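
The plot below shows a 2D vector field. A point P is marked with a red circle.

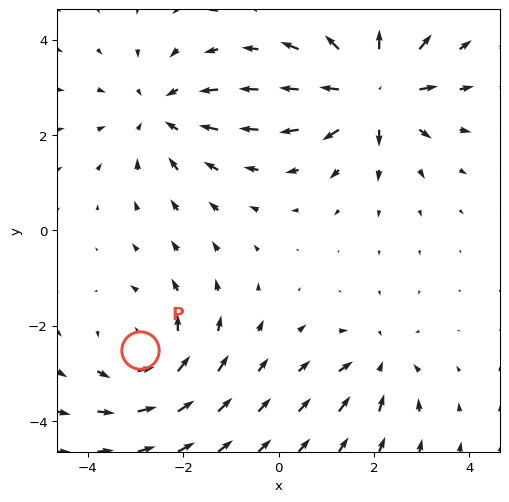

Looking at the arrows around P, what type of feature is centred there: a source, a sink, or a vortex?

vortex

At P (-2.9, -2.5) the arrows circulate counterclockwise. Divergence ≈0, curl about +4 — near-zero divergence with nonzero curl is a vortex.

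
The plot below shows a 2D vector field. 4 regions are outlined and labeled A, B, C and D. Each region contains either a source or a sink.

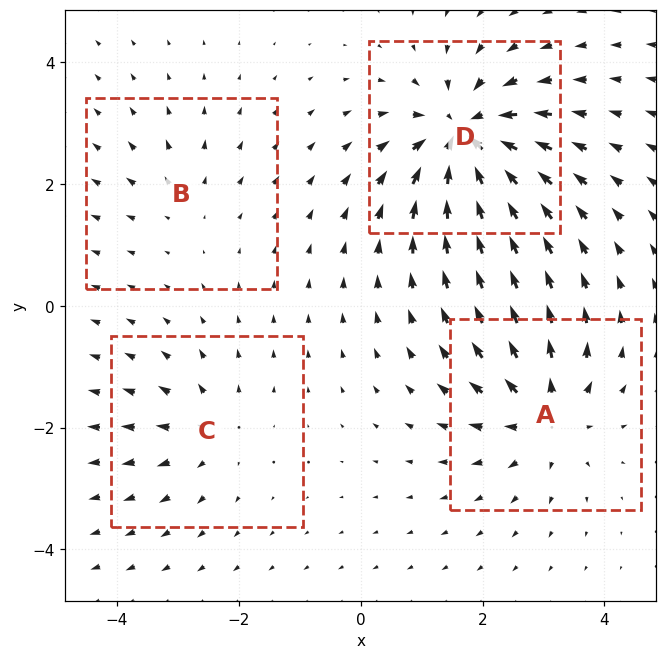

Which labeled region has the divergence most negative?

Divergence at each region's feature centre — A: about +6, B: about +2, C: about +4, D: about -8. Region D is most negative.

D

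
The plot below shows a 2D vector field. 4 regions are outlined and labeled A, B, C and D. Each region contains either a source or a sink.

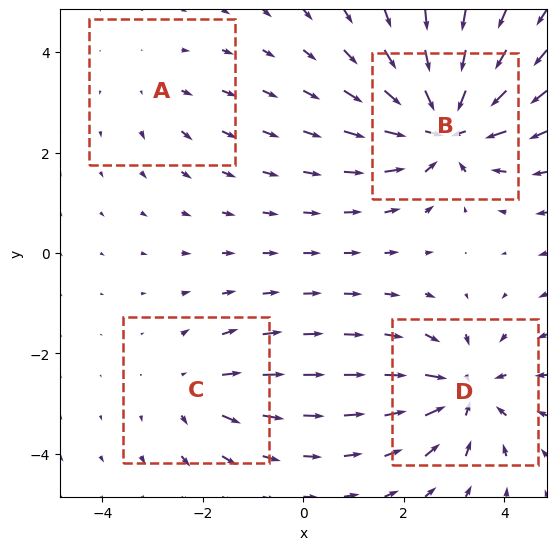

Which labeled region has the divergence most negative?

B

Divergence at each region's feature centre — A: about +2, B: about -7, C: about +3, D: about -5. Region B is most negative.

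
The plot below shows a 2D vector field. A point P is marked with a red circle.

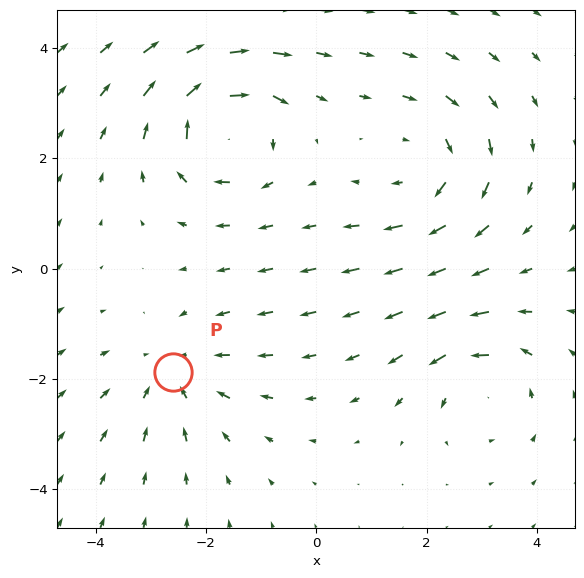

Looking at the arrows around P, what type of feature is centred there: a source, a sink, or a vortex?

At P (-2.6, -1.9) the arrows converge inward. Divergence about -3, curl ≈0 — negative divergence with near-zero curl is a sink.

sink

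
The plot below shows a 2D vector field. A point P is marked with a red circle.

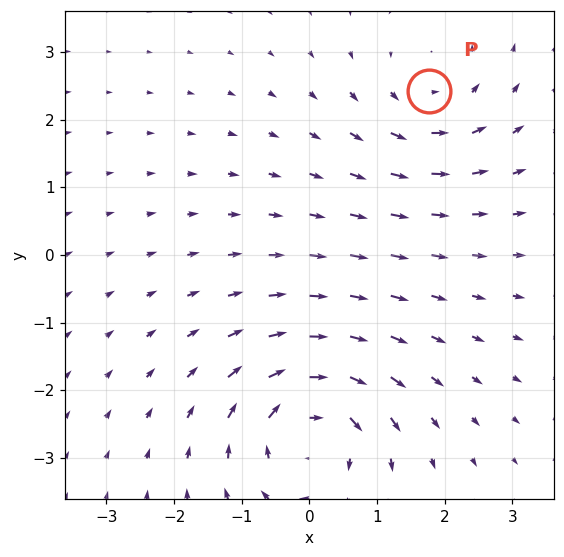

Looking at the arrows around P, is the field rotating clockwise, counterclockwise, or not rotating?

counterclockwise

Near P at (1.8, 2.4) the arrows circulate counterclockwise. The curl (z-component) there is about +3; positive curl means counterclockwise rotation.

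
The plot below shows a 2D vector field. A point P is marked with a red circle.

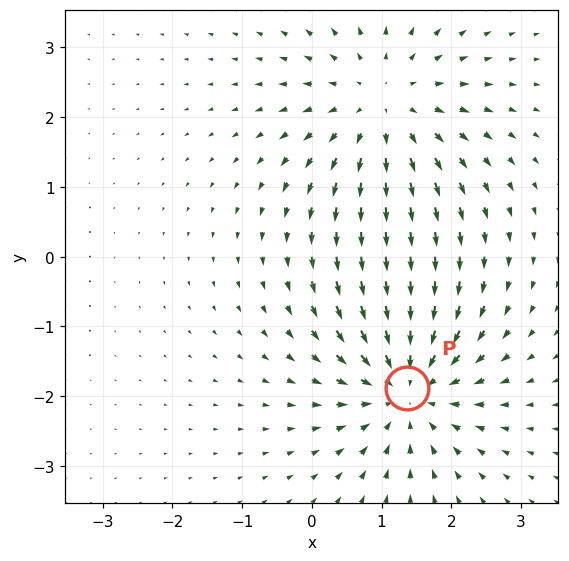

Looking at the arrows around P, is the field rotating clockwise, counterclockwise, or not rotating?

Near P at (1.4, -1.9) the arrows show no circulation. The curl there is ≈0.

not rotating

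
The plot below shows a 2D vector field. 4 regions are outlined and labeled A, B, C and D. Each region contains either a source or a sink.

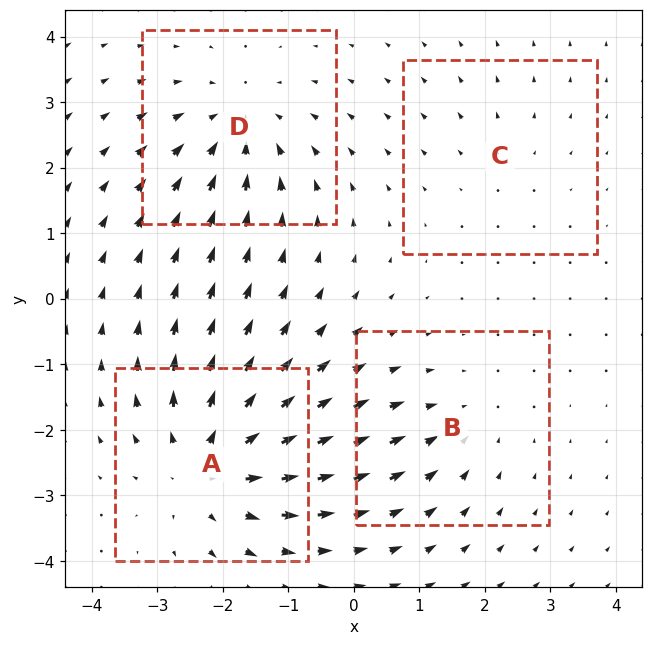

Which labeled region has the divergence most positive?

A

Divergence at each region's feature centre — A: about +6, B: about -3, C: about +2, D: about -4. Region A is most positive.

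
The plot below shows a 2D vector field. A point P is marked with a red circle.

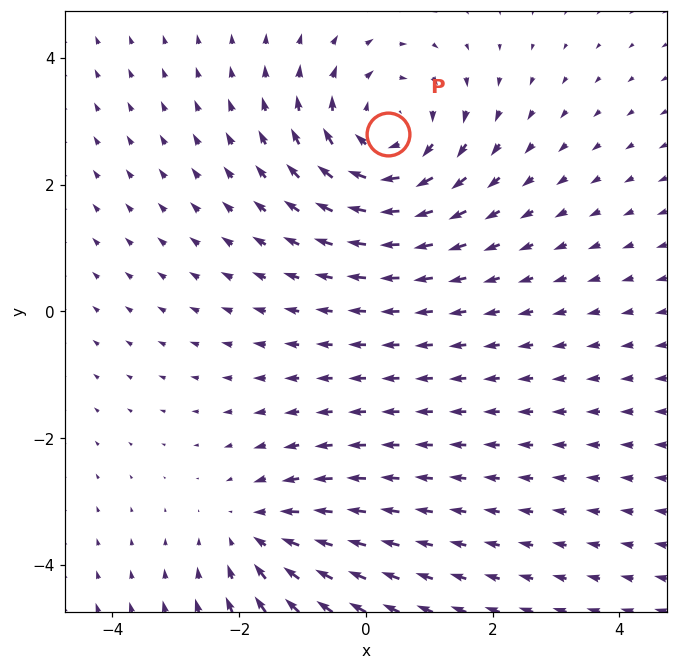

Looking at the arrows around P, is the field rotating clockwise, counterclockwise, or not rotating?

Near P at (0.3, 2.8) the arrows circulate clockwise. The curl (z-component) there is about -4; negative curl means clockwise rotation.

clockwise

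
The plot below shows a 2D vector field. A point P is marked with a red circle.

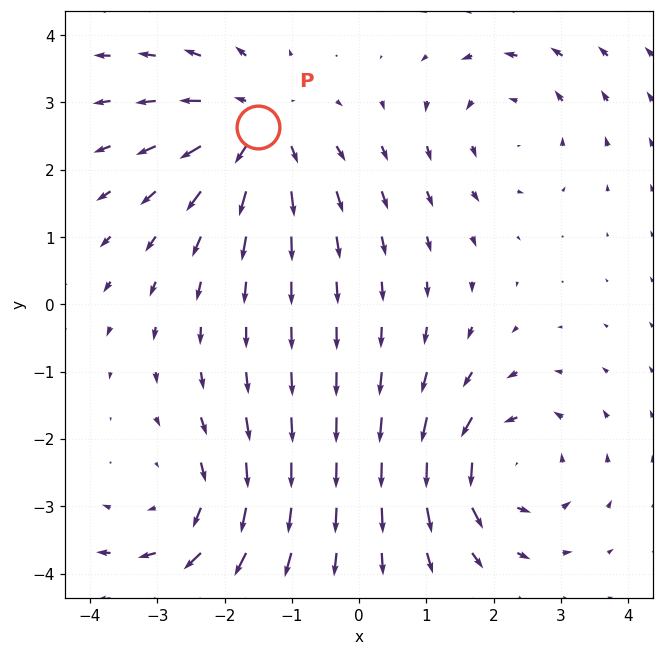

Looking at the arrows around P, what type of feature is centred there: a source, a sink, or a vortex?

At P (-1.5, 2.6) the arrows spread outward. Divergence about +5, curl ≈0 — positive divergence with near-zero curl is a source.

source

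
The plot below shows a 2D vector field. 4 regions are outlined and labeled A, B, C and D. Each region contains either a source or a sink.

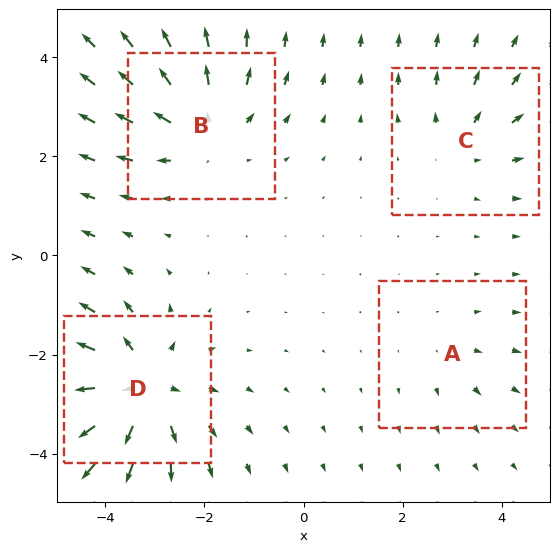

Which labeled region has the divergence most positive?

D

Divergence at each region's feature centre — A: about +2, B: about +5, C: about +3, D: about +7. Region D is most positive.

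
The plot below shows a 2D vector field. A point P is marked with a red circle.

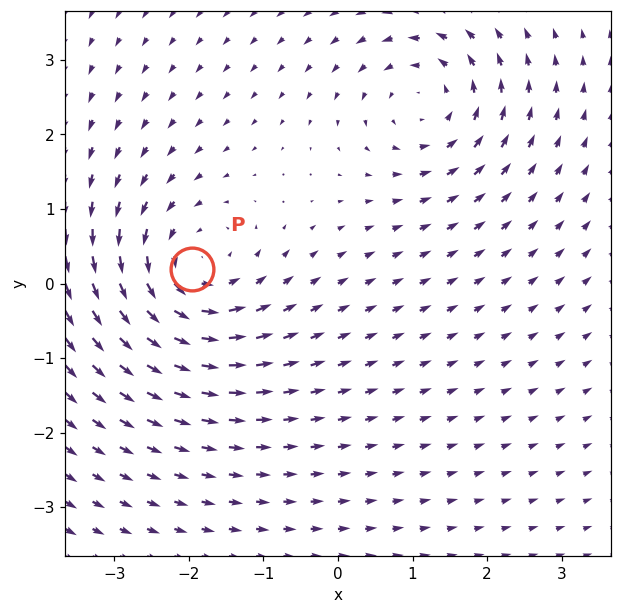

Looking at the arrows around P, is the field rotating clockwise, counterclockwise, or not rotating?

Near P at (-2.0, 0.2) the arrows circulate counterclockwise. The curl (z-component) there is about +4; positive curl means counterclockwise rotation.

counterclockwise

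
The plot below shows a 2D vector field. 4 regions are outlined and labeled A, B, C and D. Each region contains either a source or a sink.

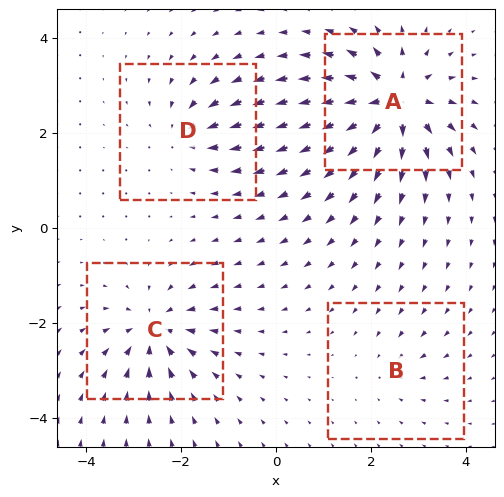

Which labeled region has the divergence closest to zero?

B

Divergence at each region's feature centre — A: about +9, B: about -2, C: about -6, D: about -4. Region B is closest to zero.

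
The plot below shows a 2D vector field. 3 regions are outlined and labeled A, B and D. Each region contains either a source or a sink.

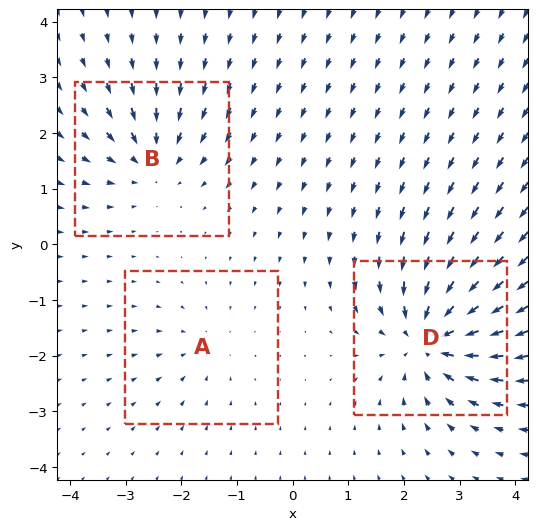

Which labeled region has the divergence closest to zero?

Divergence at each region's feature centre — A: about -2, B: about -4, D: about -6. Region A is closest to zero.

A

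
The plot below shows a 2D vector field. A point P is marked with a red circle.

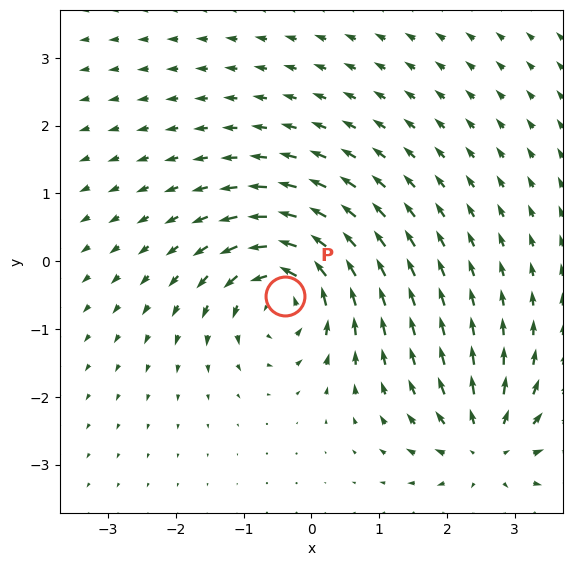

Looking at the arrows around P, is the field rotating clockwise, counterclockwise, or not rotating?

counterclockwise

Near P at (-0.4, -0.5) the arrows circulate counterclockwise. The curl (z-component) there is about +7; positive curl means counterclockwise rotation.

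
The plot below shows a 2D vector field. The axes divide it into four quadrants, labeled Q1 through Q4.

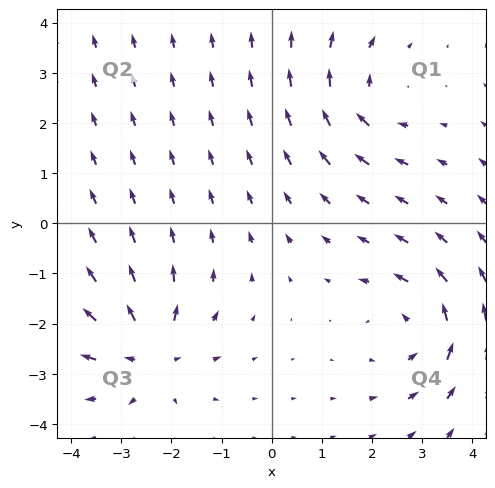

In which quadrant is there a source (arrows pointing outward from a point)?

Q3

The source sits at approximately (-2.4, -2.6), which lies in quadrant Q3. The divergence there is about +5, positive as expected for a source.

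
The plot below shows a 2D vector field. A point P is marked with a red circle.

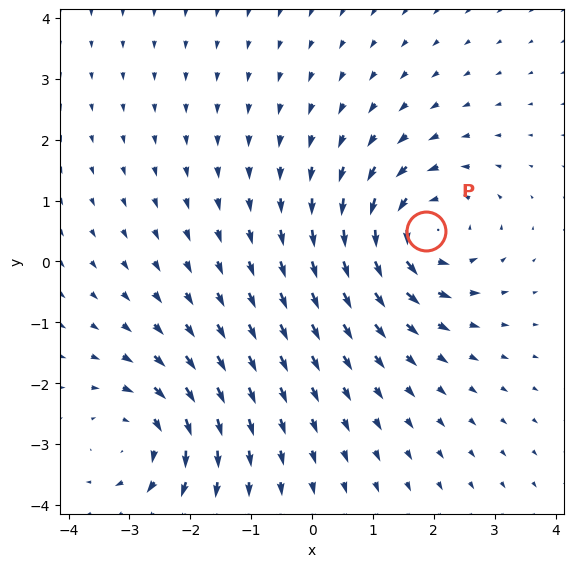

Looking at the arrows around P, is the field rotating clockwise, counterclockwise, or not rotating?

Near P at (1.9, 0.5) the arrows circulate counterclockwise. The curl (z-component) there is about +5; positive curl means counterclockwise rotation.

counterclockwise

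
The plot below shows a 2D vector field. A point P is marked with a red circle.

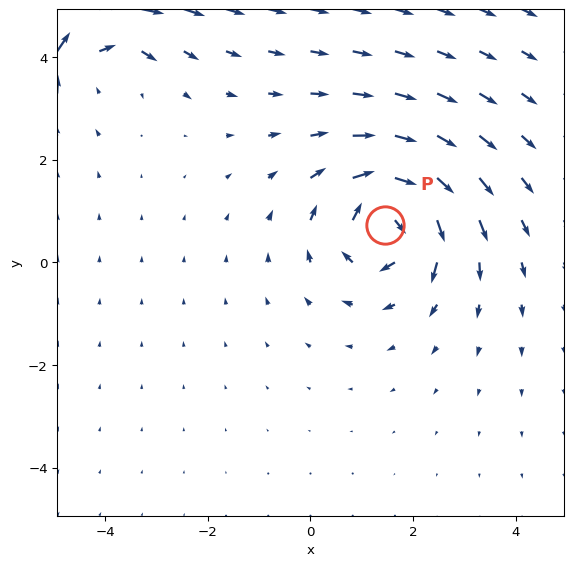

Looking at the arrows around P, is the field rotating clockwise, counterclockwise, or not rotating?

clockwise

Near P at (1.5, 0.7) the arrows circulate clockwise. The curl (z-component) there is about -6; negative curl means clockwise rotation.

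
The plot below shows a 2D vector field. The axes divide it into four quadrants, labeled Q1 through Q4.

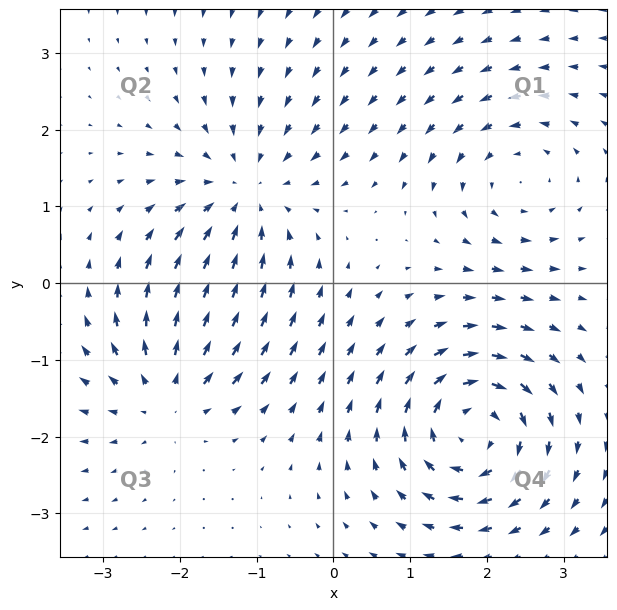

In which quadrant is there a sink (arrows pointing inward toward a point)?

Q2

The sink sits at approximately (-1.2, 1.2), which lies in quadrant Q2. The divergence there is about -4, negative as expected for a sink.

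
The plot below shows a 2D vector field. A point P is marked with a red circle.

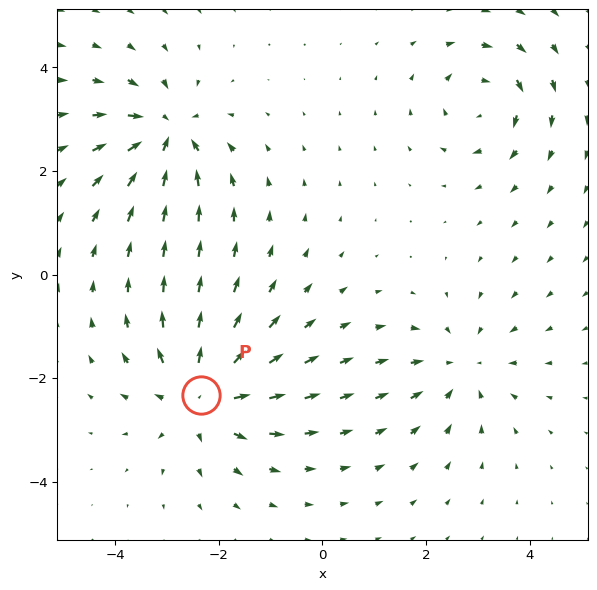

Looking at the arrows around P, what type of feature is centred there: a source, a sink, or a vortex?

At P (-2.3, -2.3) the arrows spread outward. Divergence about +5, curl ≈0 — positive divergence with near-zero curl is a source.

source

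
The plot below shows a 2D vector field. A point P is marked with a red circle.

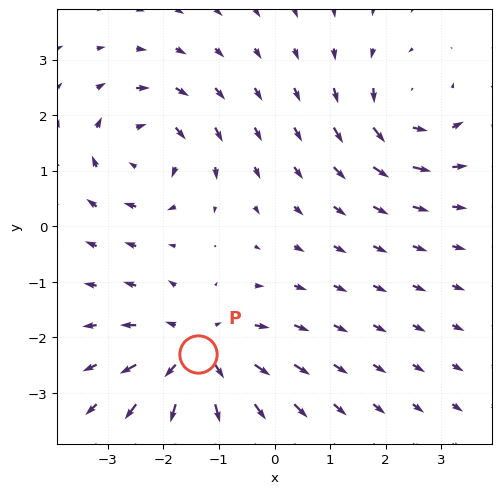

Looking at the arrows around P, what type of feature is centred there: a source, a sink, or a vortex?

At P (-1.4, -2.3) the arrows spread outward. Divergence about +5, curl ≈0 — positive divergence with near-zero curl is a source.

source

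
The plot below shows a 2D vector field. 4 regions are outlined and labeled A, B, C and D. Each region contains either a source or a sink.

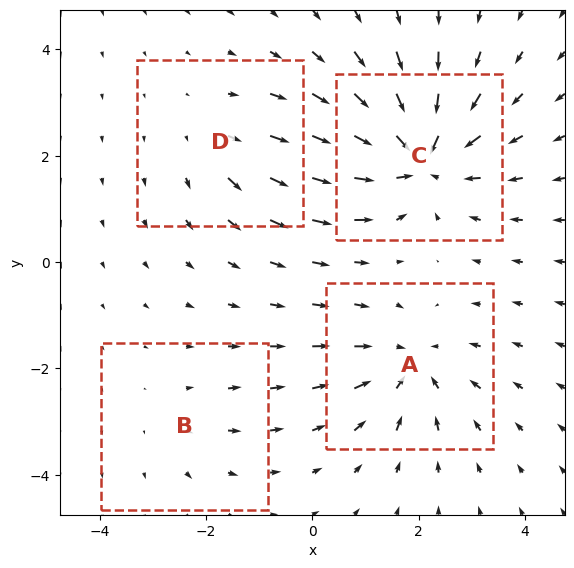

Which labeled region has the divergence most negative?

Divergence at each region's feature centre — A: about -5, B: about +2, C: about -7, D: about +3. Region C is most negative.

C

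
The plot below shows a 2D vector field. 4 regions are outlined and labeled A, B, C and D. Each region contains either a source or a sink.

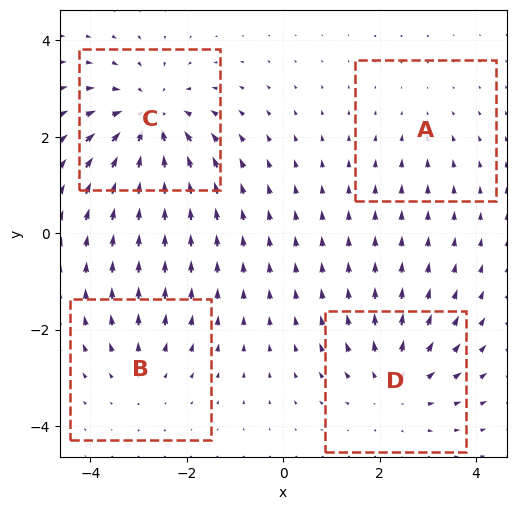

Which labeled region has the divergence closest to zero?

Divergence at each region's feature centre — A: about -2, B: about +3, C: about -6, D: about +4. Region A is closest to zero.

A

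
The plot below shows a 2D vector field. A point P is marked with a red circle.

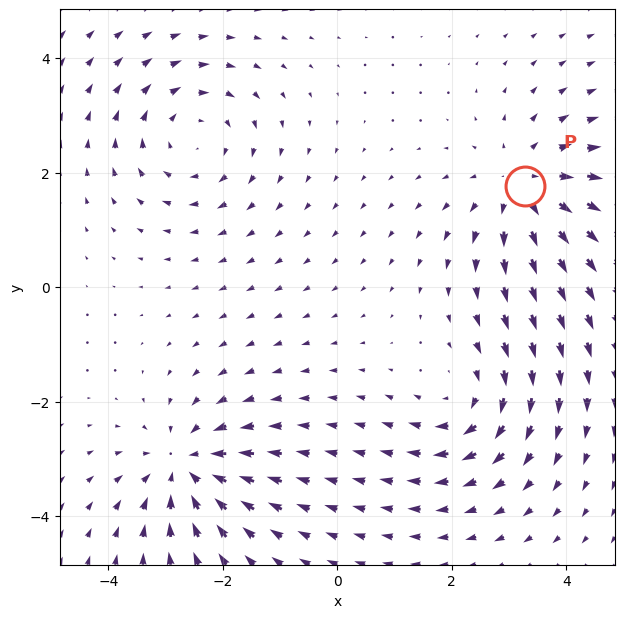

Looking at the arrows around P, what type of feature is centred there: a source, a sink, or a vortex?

source

At P (3.3, 1.8) the arrows spread outward. Divergence about +5, curl ≈0 — positive divergence with near-zero curl is a source.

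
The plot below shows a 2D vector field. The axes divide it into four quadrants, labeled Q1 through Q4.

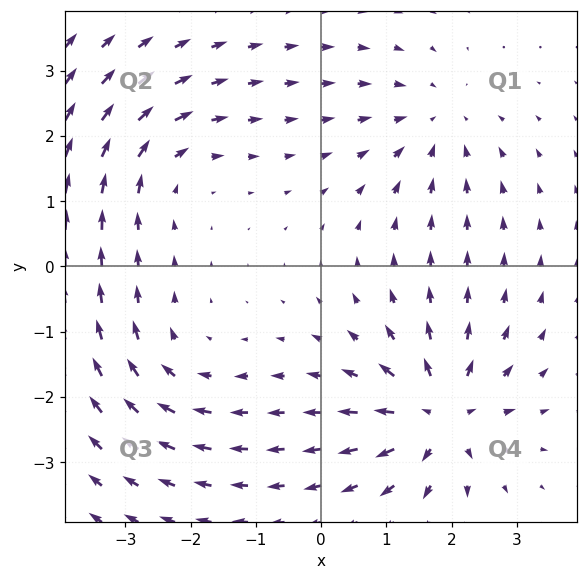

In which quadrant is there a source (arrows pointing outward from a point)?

Q4

The source sits at approximately (1.8, -2.3), which lies in quadrant Q4. The divergence there is about +6, positive as expected for a source.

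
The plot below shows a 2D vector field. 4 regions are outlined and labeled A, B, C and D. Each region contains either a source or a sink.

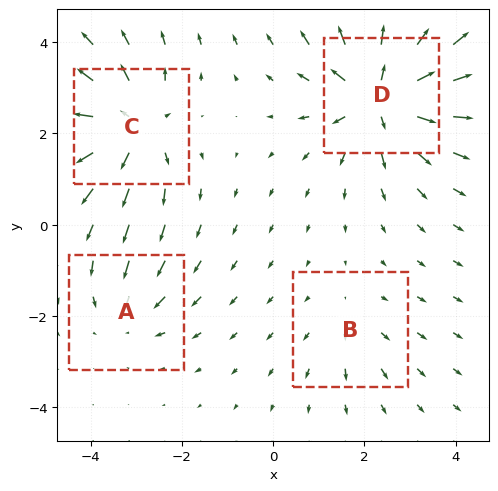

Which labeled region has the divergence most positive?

Divergence at each region's feature centre — A: about -3, B: about +2, C: about +6, D: about +7. Region D is most positive.

D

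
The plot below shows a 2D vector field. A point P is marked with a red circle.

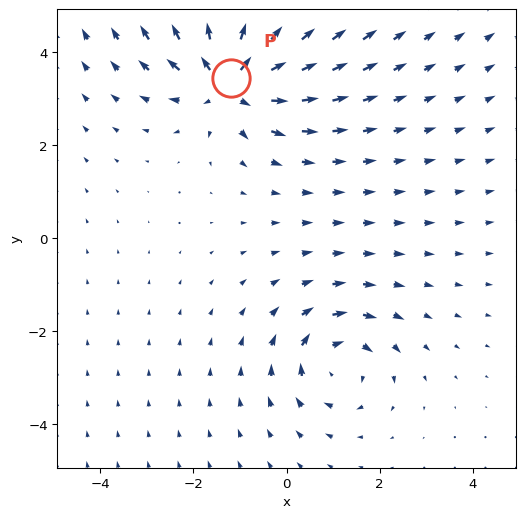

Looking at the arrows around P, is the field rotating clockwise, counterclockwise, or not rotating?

Near P at (-1.2, 3.4) the arrows show no circulation. The curl there is ≈0.

not rotating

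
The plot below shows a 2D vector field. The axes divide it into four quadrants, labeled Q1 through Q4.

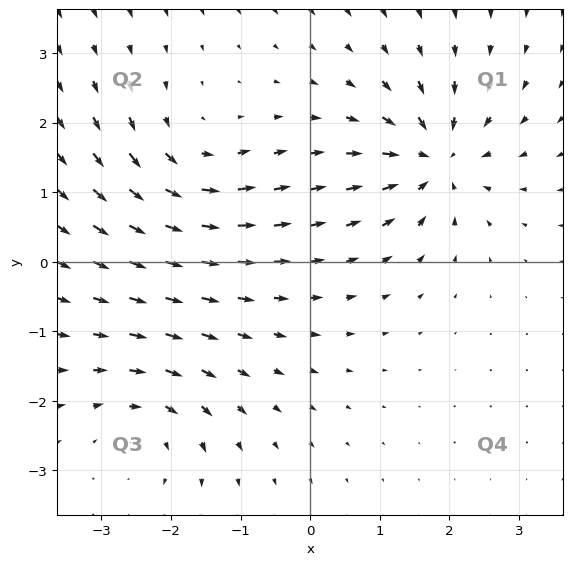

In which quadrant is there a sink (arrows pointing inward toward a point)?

Q1

The sink sits at approximately (1.8, 1.5), which lies in quadrant Q1. The divergence there is about -7, negative as expected for a sink.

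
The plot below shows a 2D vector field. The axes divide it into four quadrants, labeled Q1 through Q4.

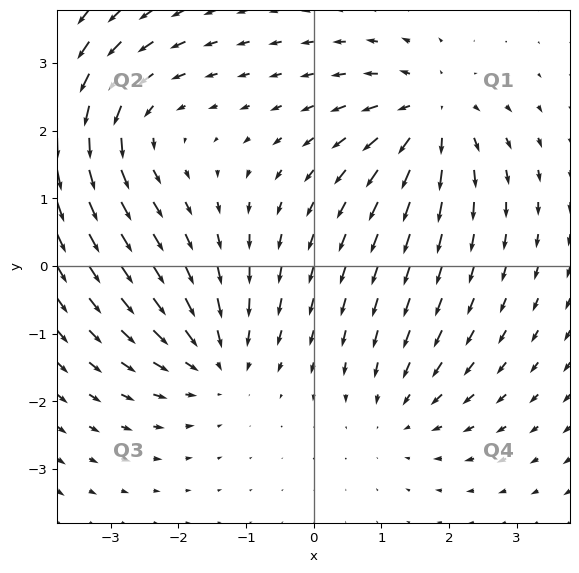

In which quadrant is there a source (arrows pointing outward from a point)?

Q1

The source sits at approximately (1.7, 2.2), which lies in quadrant Q1. The divergence there is about +5, positive as expected for a source.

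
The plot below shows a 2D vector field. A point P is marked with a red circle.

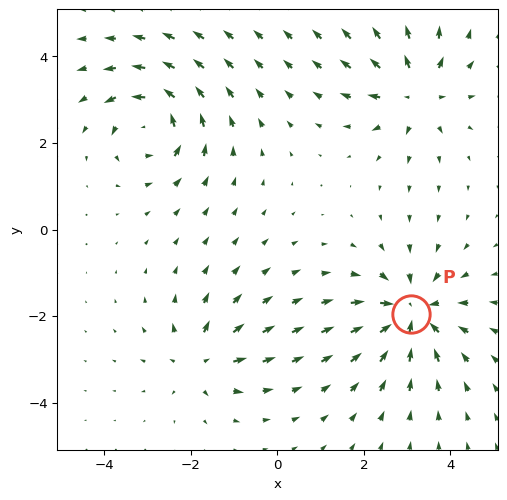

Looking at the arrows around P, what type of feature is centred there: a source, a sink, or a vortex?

sink

At P (3.1, -1.9) the arrows converge inward. Divergence about -5, curl ≈0 — negative divergence with near-zero curl is a sink.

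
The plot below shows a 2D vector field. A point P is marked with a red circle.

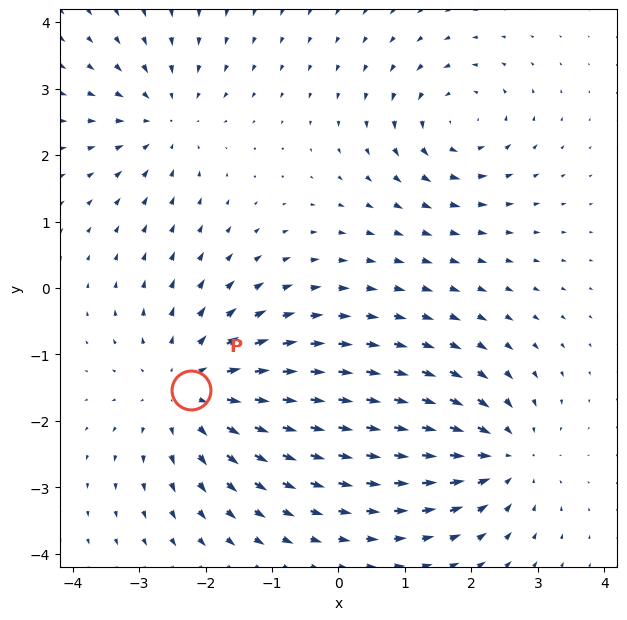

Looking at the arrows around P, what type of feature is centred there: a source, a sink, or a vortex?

source

At P (-2.2, -1.5) the arrows spread outward. Divergence about +4, curl ≈0 — positive divergence with near-zero curl is a source.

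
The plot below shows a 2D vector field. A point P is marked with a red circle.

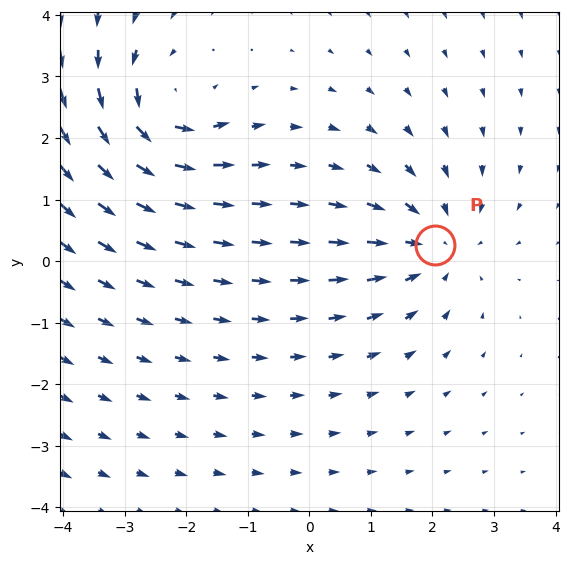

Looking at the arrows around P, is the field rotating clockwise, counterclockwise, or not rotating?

not rotating

Near P at (2.0, 0.3) the arrows show no circulation. The curl there is ≈0.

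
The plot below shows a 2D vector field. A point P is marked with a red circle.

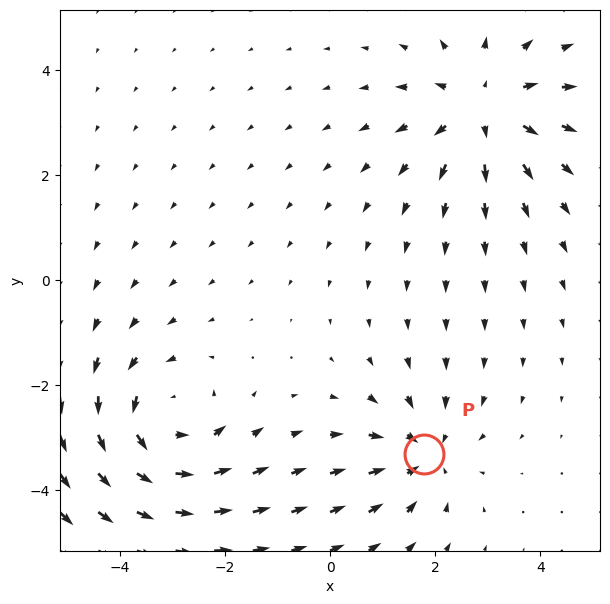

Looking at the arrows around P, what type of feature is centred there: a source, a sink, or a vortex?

sink

At P (1.8, -3.3) the arrows converge inward. Divergence about -3, curl ≈0 — negative divergence with near-zero curl is a sink.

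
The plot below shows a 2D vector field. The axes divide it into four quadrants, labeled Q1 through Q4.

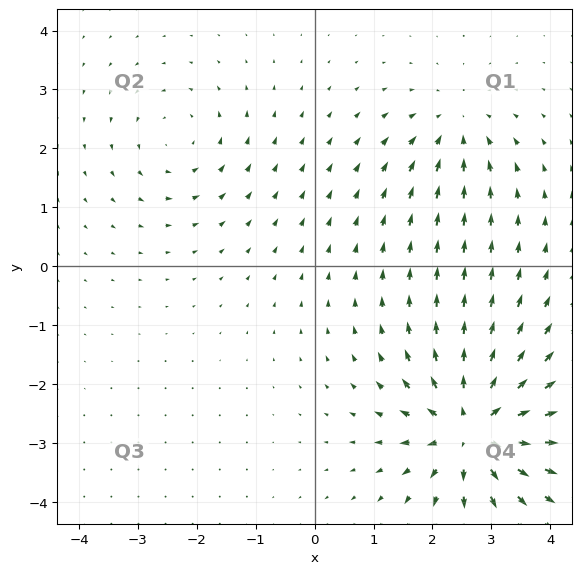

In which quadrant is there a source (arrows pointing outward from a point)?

Q4

The source sits at approximately (2.7, -2.8), which lies in quadrant Q4. The divergence there is about +6, positive as expected for a source.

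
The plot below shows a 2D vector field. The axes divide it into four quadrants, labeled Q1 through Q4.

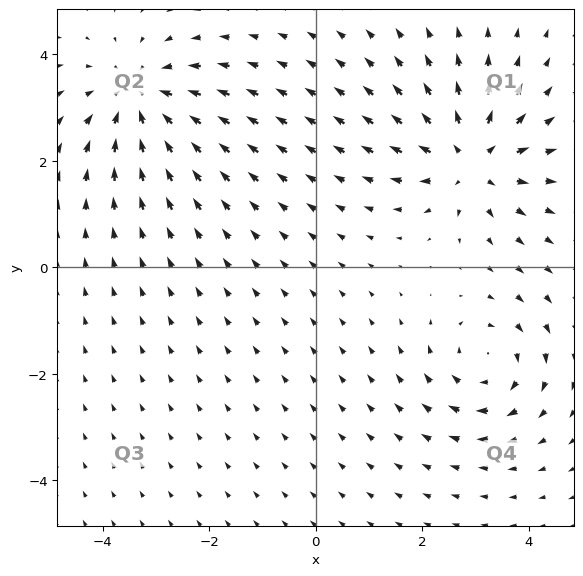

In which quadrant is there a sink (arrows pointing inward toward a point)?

The sink sits at approximately (-3.3, 3.2), which lies in quadrant Q2. The divergence there is about -4, negative as expected for a sink.

Q2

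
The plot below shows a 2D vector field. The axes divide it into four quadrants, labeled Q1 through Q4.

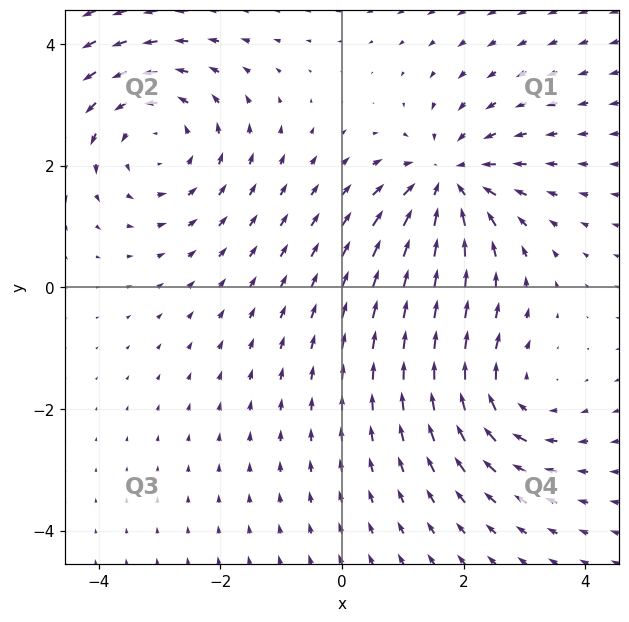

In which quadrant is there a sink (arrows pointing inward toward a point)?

The sink sits at approximately (1.7, 1.7), which lies in quadrant Q1. The divergence there is about -6, negative as expected for a sink.

Q1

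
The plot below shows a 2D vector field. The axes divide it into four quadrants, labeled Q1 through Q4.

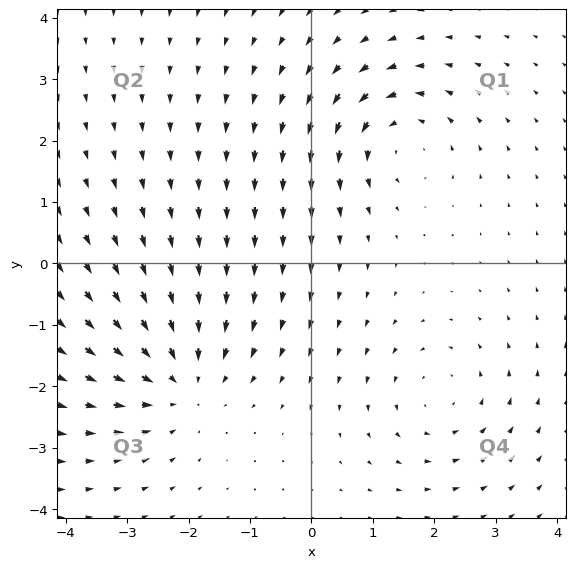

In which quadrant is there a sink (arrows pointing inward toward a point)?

The sink sits at approximately (-2.1, -1.9), which lies in quadrant Q3. The divergence there is about -4, negative as expected for a sink.

Q3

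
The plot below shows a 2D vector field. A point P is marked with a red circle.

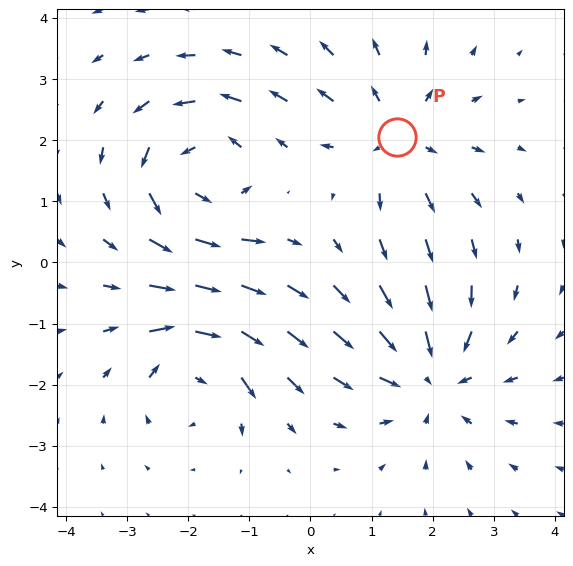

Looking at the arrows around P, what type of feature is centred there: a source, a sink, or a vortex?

At P (1.4, 2.0) the arrows spread outward. Divergence about +4, curl ≈0 — positive divergence with near-zero curl is a source.

source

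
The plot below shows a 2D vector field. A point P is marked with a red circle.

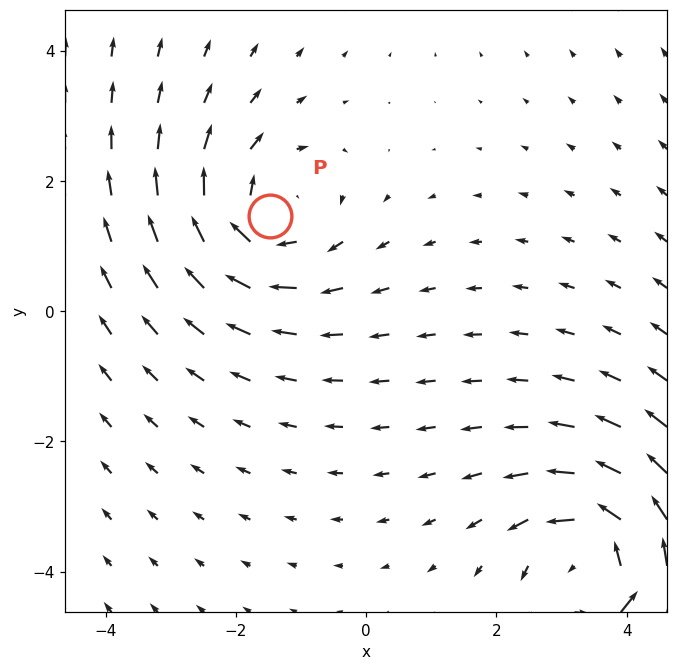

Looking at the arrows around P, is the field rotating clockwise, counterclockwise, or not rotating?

clockwise

Near P at (-1.5, 1.5) the arrows circulate clockwise. The curl (z-component) there is about -3; negative curl means clockwise rotation.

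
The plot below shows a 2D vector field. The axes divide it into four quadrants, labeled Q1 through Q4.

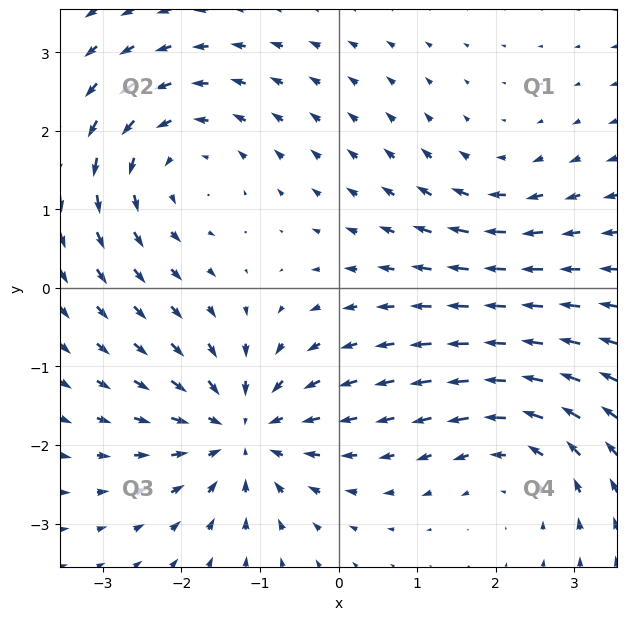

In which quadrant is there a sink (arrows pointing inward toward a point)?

The sink sits at approximately (-1.2, -1.8), which lies in quadrant Q3. The divergence there is about -6, negative as expected for a sink.

Q3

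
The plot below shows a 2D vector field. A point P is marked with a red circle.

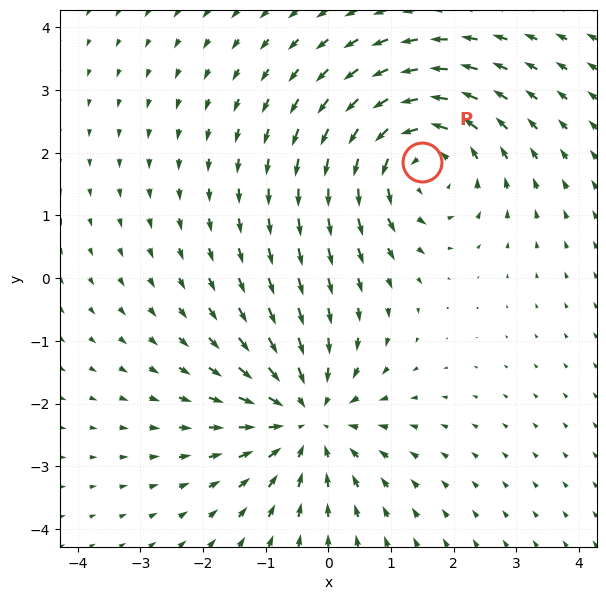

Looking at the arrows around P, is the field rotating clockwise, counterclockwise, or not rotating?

Near P at (1.5, 1.9) the arrows circulate counterclockwise. The curl (z-component) there is about +3; positive curl means counterclockwise rotation.

counterclockwise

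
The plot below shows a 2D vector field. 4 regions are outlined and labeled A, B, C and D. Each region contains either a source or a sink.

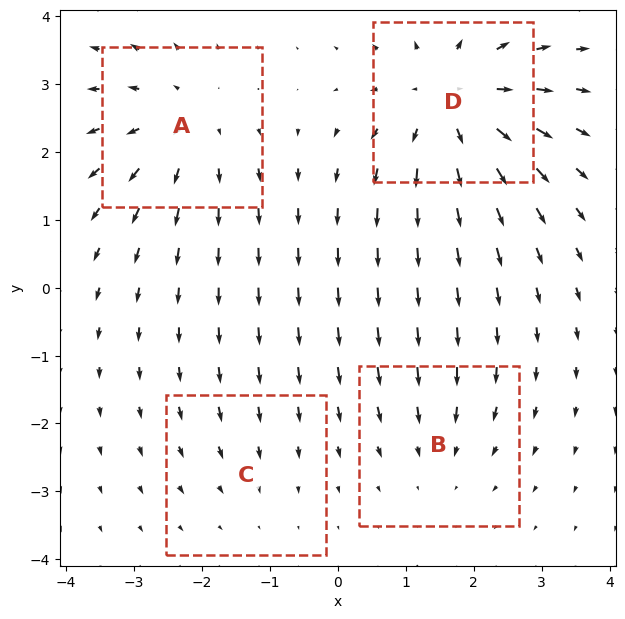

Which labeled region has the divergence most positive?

Divergence at each region's feature centre — A: about +4, B: about -3, C: about -2, D: about +6. Region D is most positive.

D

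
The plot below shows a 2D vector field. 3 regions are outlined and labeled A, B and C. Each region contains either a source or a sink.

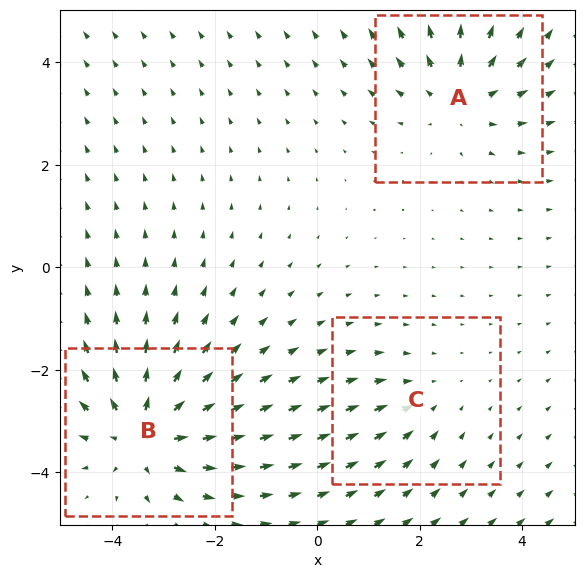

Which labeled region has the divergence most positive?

B

Divergence at each region's feature centre — A: about +3, B: about +4, C: about -2. Region B is most positive.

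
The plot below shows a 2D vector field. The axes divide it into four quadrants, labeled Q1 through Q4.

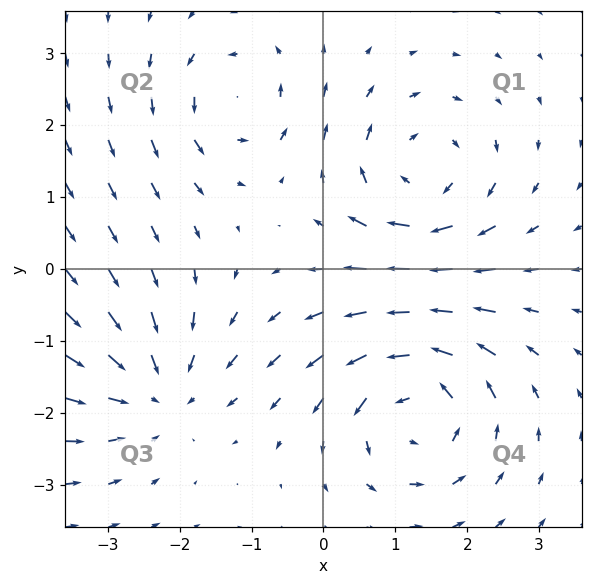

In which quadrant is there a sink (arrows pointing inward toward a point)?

Q3

The sink sits at approximately (-2.3, -1.7), which lies in quadrant Q3. The divergence there is about -4, negative as expected for a sink.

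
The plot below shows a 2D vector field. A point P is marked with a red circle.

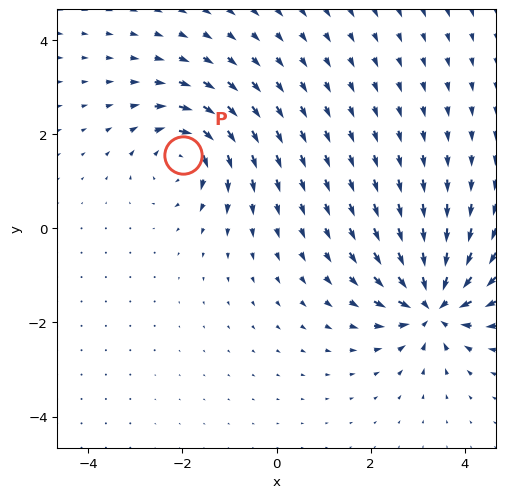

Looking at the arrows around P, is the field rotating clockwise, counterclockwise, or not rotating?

clockwise

Near P at (-2.0, 1.6) the arrows circulate clockwise. The curl (z-component) there is about -5; negative curl means clockwise rotation.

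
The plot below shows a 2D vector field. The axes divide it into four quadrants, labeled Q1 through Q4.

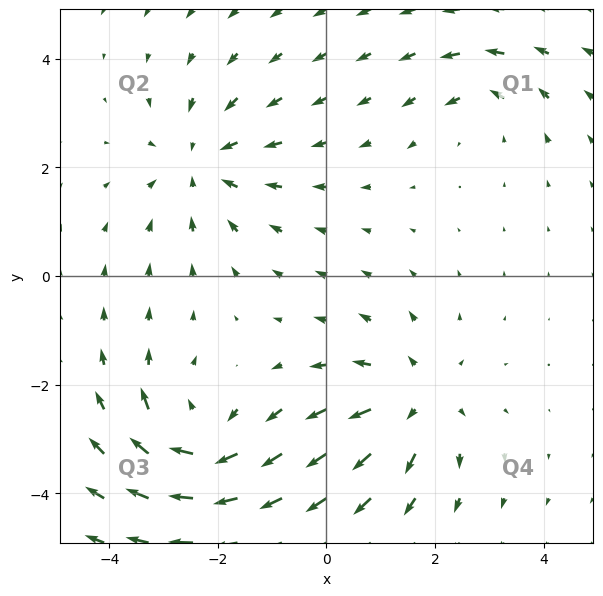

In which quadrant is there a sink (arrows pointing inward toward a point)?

The sink sits at approximately (-2.3, 2.1), which lies in quadrant Q2. The divergence there is about -4, negative as expected for a sink.

Q2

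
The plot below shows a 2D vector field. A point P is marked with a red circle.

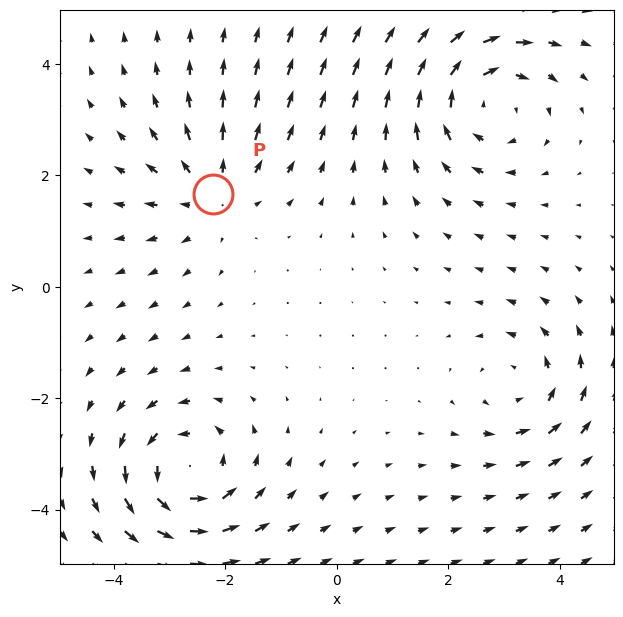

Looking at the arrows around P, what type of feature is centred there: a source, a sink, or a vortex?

source

At P (-2.2, 1.7) the arrows spread outward. Divergence about +3, curl ≈0 — positive divergence with near-zero curl is a source.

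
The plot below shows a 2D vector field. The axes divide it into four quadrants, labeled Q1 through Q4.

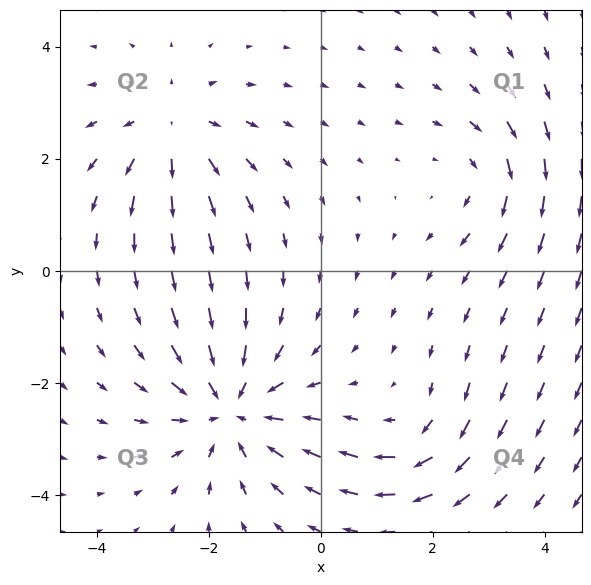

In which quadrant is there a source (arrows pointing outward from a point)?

The source sits at approximately (-2.7, 2.5), which lies in quadrant Q2. The divergence there is about +3, positive as expected for a source.

Q2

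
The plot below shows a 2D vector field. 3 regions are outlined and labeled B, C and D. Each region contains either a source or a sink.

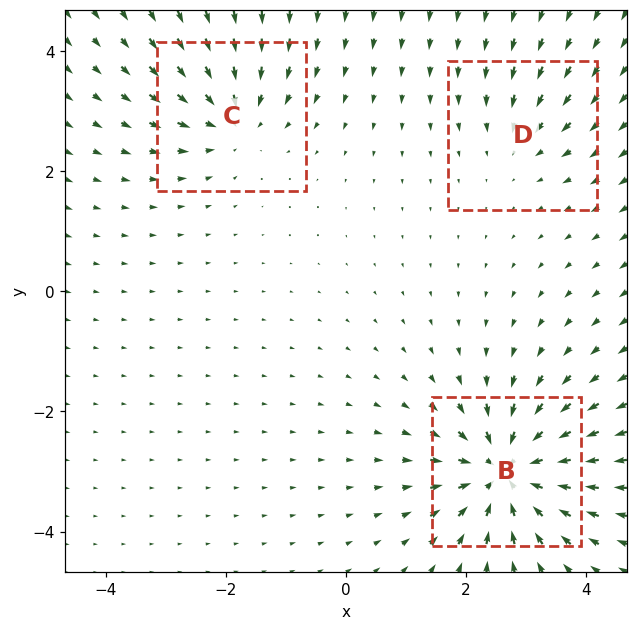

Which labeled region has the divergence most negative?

Divergence at each region's feature centre — B: about -6, C: about -4, D: about -2. Region B is most negative.

B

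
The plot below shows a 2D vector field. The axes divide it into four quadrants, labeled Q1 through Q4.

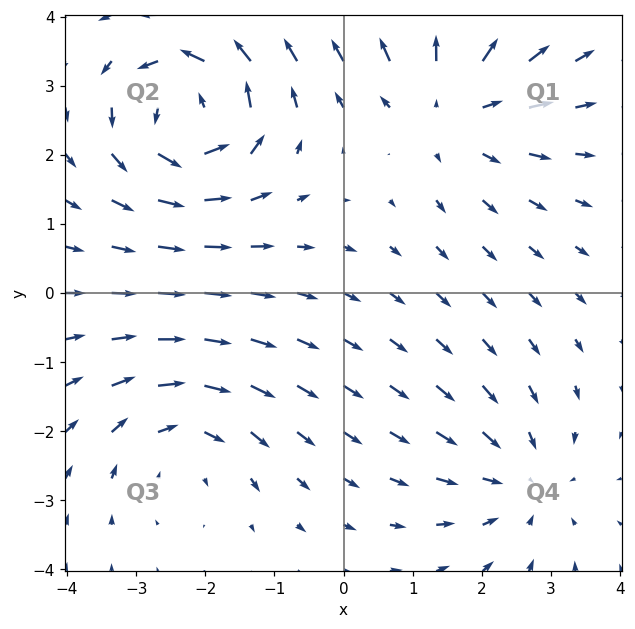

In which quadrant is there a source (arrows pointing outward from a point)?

Q1

The source sits at approximately (1.6, 2.7), which lies in quadrant Q1. The divergence there is about +3, positive as expected for a source.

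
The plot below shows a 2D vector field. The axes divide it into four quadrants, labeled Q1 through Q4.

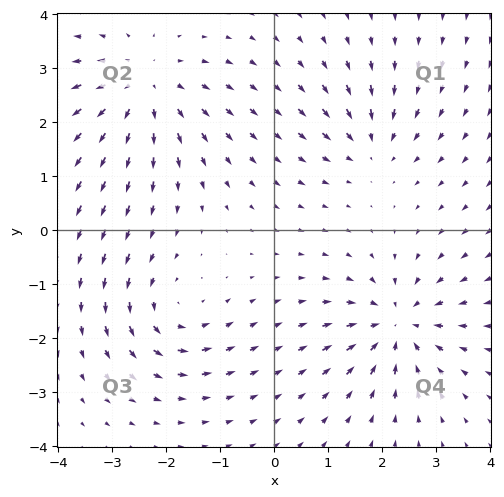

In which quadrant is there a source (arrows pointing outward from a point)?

Q2

The source sits at approximately (-2.4, 2.6), which lies in quadrant Q2. The divergence there is about +4, positive as expected for a source.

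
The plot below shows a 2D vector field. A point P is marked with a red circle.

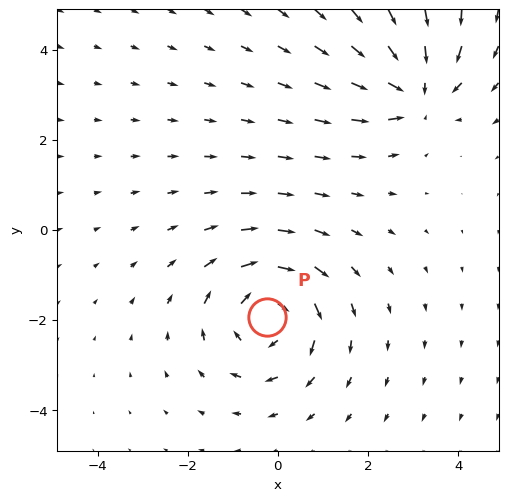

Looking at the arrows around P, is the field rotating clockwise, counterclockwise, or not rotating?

clockwise

Near P at (-0.2, -1.9) the arrows circulate clockwise. The curl (z-component) there is about -3; negative curl means clockwise rotation.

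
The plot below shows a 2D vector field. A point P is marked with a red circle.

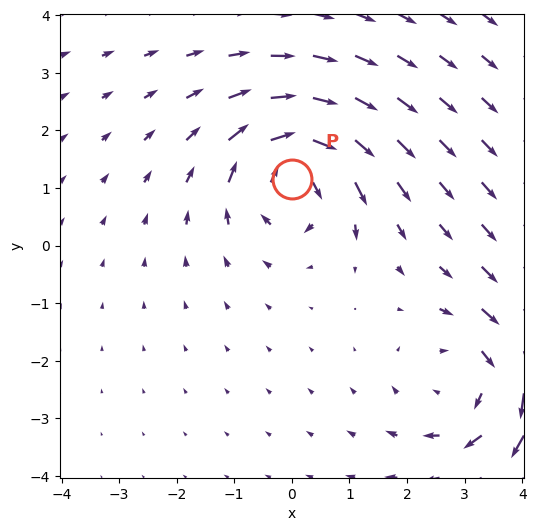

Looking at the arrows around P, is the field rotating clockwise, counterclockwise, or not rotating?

clockwise

Near P at (0.0, 1.2) the arrows circulate clockwise. The curl (z-component) there is about -4; negative curl means clockwise rotation.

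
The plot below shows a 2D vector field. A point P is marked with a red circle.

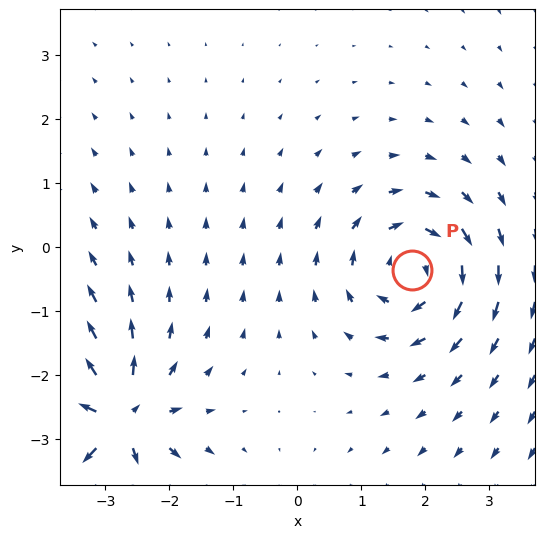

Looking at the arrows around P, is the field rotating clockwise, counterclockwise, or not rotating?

clockwise

Near P at (1.8, -0.4) the arrows circulate clockwise. The curl (z-component) there is about -4; negative curl means clockwise rotation.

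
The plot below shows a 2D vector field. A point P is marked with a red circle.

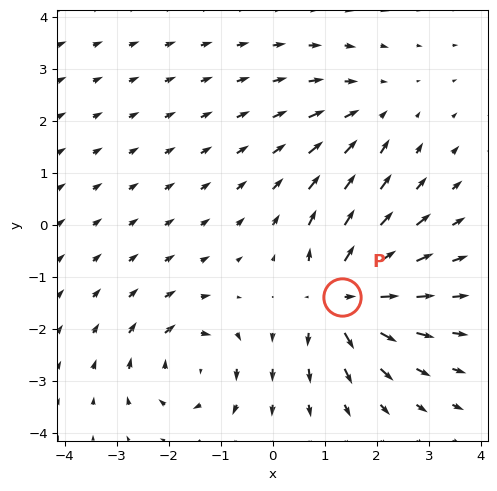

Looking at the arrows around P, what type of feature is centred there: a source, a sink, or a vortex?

source

At P (1.3, -1.4) the arrows spread outward. Divergence about +7, curl ≈0 — positive divergence with near-zero curl is a source.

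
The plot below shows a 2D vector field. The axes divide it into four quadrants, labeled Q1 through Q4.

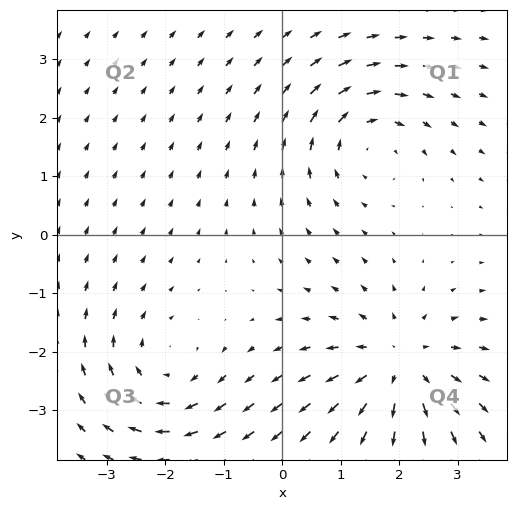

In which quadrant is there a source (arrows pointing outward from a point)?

The source sits at approximately (2.0, -2.2), which lies in quadrant Q4. The divergence there is about +4, positive as expected for a source.

Q4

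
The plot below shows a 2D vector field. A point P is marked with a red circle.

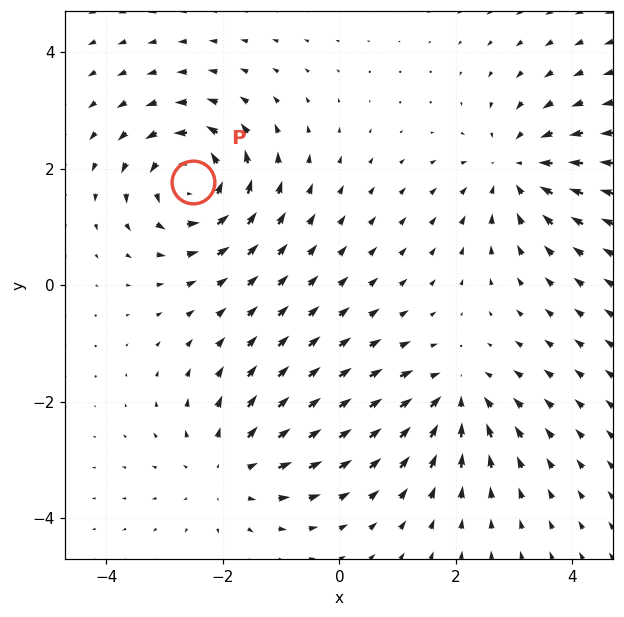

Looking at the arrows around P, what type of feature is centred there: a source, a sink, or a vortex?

vortex

At P (-2.5, 1.8) the arrows circulate counterclockwise. Divergence ≈0, curl about +5 — near-zero divergence with nonzero curl is a vortex.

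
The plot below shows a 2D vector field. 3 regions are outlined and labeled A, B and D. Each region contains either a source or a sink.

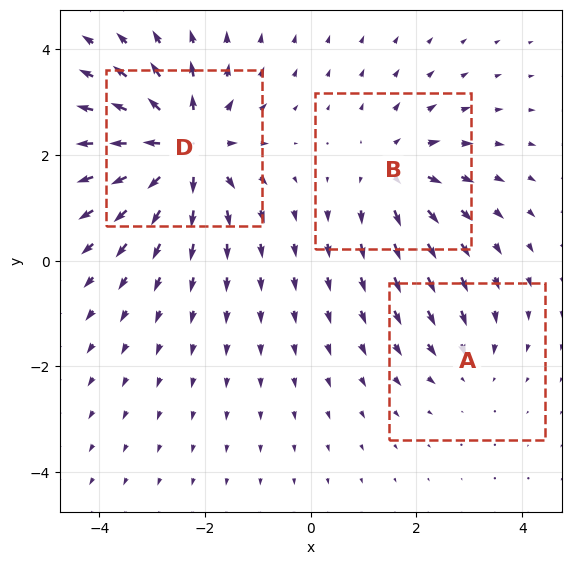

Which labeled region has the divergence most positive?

D

Divergence at each region's feature centre — A: about -2, B: about +3, D: about +6. Region D is most positive.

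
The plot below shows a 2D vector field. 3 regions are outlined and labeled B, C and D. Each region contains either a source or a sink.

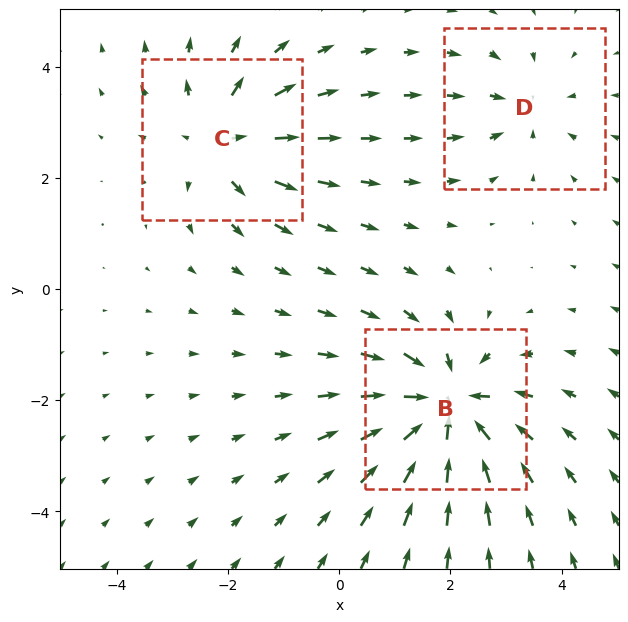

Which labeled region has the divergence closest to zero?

Divergence at each region's feature centre — B: about -5, C: about +3, D: about -2. Region D is closest to zero.

D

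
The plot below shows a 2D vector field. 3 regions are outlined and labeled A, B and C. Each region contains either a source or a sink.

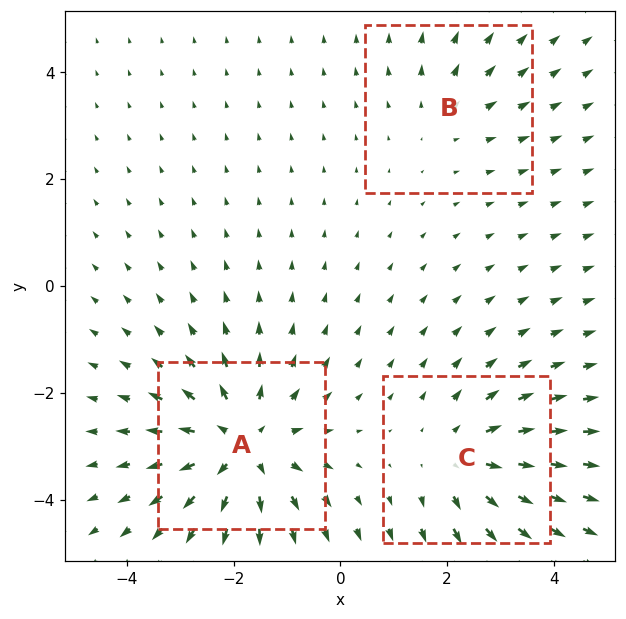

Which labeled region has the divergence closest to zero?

B

Divergence at each region's feature centre — A: about +5, B: about +2, C: about +3. Region B is closest to zero.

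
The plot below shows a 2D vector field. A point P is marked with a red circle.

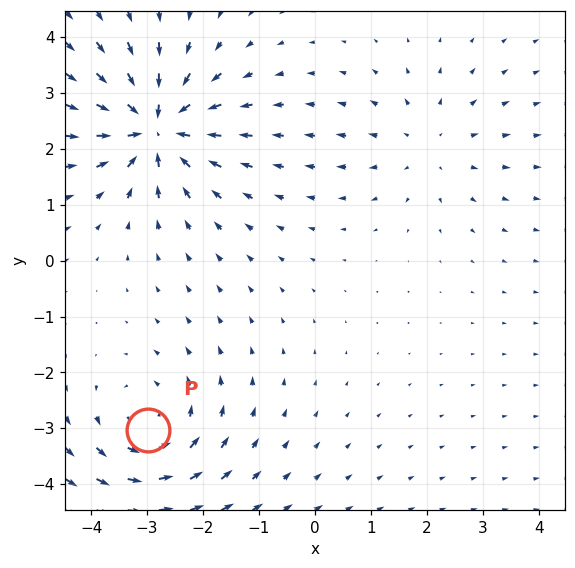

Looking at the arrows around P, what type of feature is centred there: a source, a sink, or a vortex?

vortex

At P (-3.0, -3.0) the arrows circulate counterclockwise. Divergence ≈0, curl about +3 — near-zero divergence with nonzero curl is a vortex.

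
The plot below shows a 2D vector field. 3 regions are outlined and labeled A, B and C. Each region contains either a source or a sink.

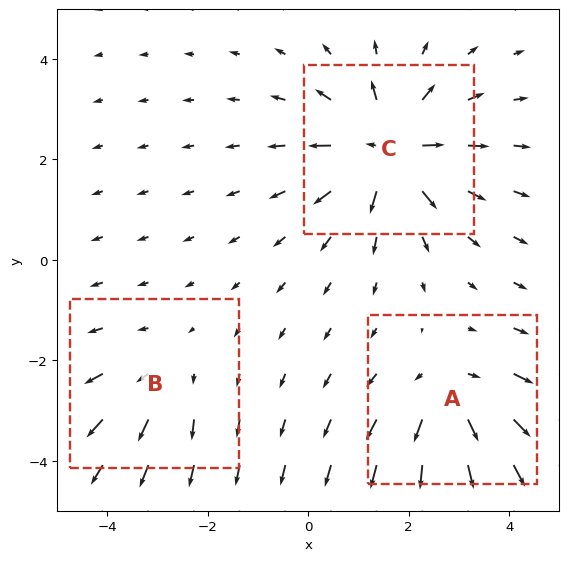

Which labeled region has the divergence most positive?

C

Divergence at each region's feature centre — A: about +4, B: about +2, C: about +5. Region C is most positive.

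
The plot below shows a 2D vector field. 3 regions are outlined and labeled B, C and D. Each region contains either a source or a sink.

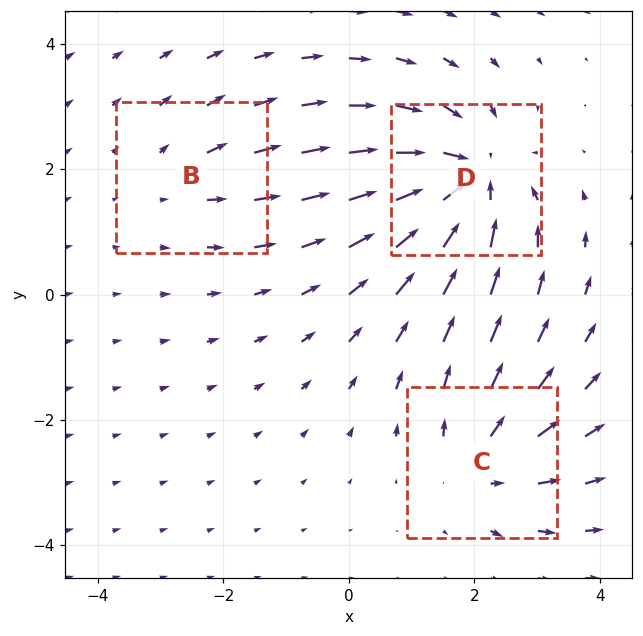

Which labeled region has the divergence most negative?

D

Divergence at each region's feature centre — B: about +2, C: about +3, D: about -5. Region D is most negative.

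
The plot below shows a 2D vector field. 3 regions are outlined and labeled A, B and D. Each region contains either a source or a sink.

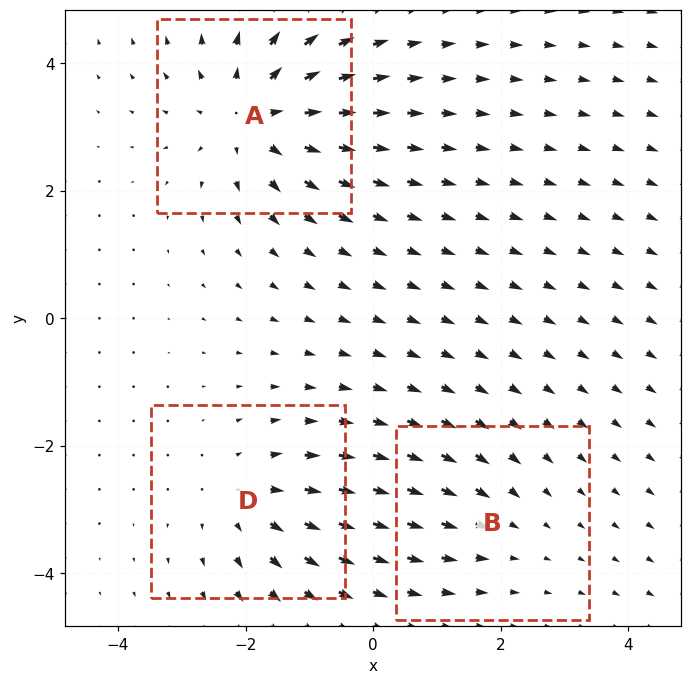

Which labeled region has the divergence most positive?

A

Divergence at each region's feature centre — A: about +5, B: about -2, D: about +3. Region A is most positive.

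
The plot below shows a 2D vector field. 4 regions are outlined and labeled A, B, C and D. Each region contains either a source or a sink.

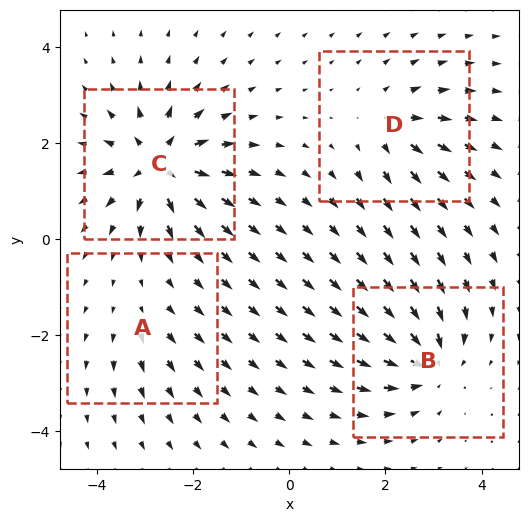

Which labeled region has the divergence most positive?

Divergence at each region's feature centre — A: about +2, B: about -6, C: about +8, D: about +4. Region C is most positive.

C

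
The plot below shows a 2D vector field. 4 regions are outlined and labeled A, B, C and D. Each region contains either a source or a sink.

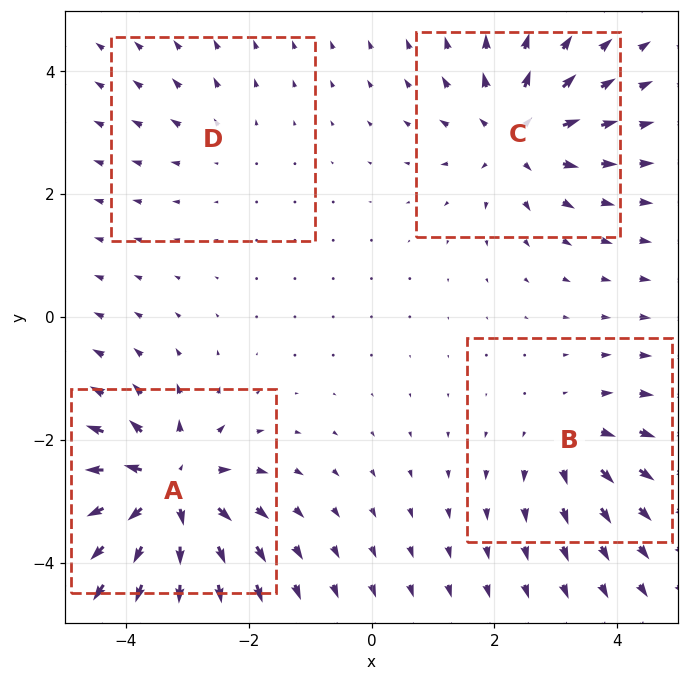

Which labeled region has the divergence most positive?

Divergence at each region's feature centre — A: about +8, B: about +4, C: about +6, D: about +2. Region A is most positive.

A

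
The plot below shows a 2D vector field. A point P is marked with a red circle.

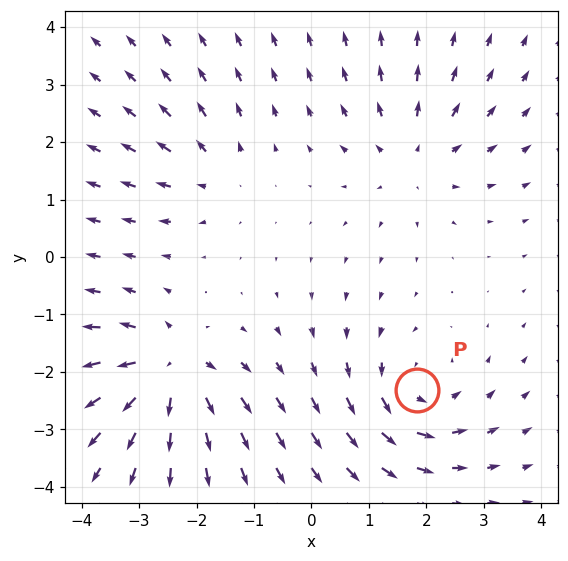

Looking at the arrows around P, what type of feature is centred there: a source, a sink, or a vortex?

vortex

At P (1.8, -2.3) the arrows circulate counterclockwise. Divergence ≈0, curl about +5 — near-zero divergence with nonzero curl is a vortex.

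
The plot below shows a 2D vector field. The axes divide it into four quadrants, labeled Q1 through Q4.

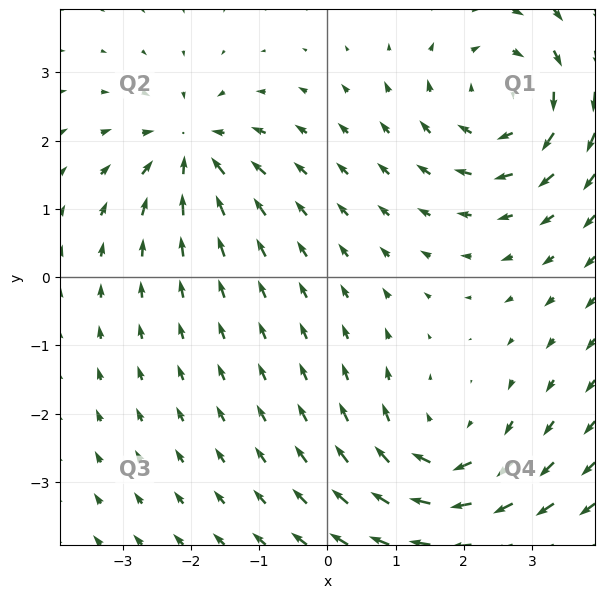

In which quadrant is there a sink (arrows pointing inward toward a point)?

Q2

The sink sits at approximately (-2.0, 1.9), which lies in quadrant Q2. The divergence there is about -4, negative as expected for a sink.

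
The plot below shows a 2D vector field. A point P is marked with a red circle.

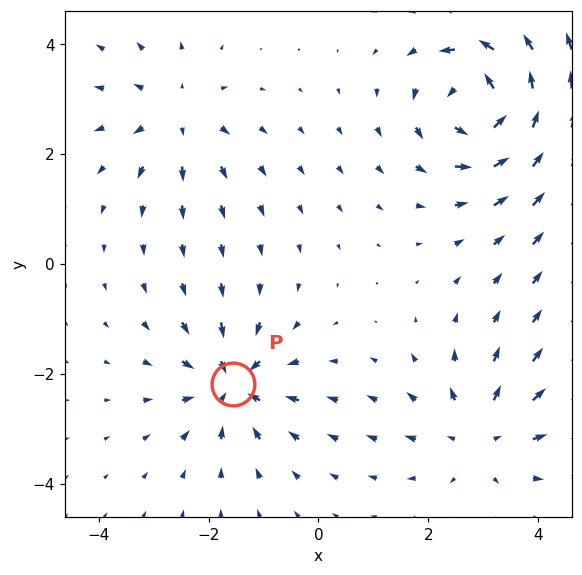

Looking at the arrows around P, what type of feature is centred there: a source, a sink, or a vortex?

At P (-1.6, -2.2) the arrows converge inward. Divergence about -5, curl ≈0 — negative divergence with near-zero curl is a sink.

sink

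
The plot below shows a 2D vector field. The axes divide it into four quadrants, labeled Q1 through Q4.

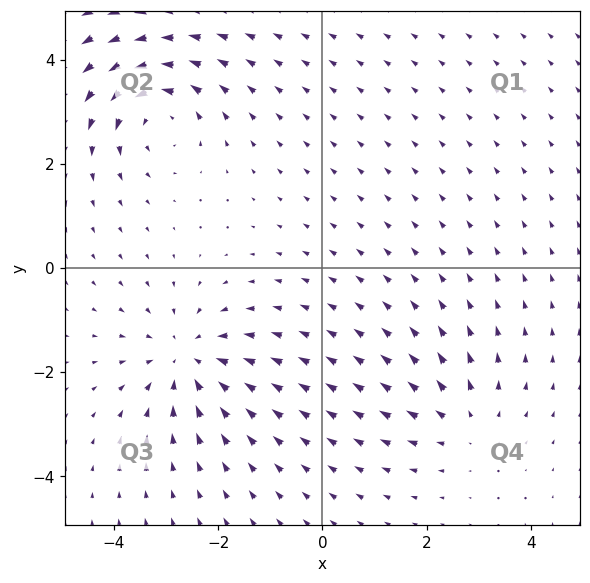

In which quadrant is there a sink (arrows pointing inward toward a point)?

Q3

The sink sits at approximately (-2.6, -1.8), which lies in quadrant Q3. The divergence there is about -4, negative as expected for a sink.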